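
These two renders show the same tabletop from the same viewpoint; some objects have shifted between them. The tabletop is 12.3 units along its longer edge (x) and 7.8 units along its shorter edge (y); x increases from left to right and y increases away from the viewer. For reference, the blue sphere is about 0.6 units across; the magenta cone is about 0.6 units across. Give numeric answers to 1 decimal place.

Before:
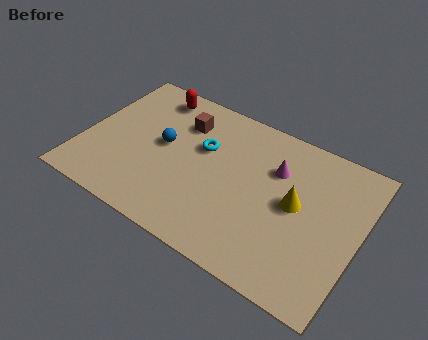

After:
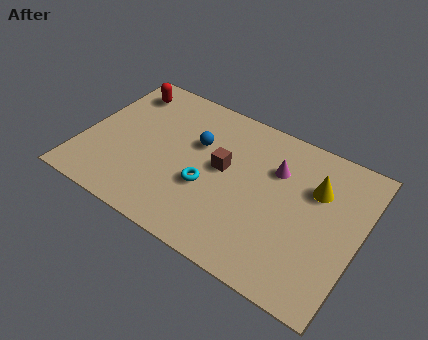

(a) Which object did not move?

the magenta cone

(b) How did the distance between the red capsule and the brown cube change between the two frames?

+3.6

Before: roughly 1.7 units apart; after: 5.3. That's 3.6 units further apart.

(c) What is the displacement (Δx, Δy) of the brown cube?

(2.1, -1.5)

From the two frames, the brown cube sits at roughly (4.1, 5.8) before and (6.2, 4.3) after.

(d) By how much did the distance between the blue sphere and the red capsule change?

+1.2

Before: roughly 2.7 units apart; after: 3.9. That's 1.2 units further apart.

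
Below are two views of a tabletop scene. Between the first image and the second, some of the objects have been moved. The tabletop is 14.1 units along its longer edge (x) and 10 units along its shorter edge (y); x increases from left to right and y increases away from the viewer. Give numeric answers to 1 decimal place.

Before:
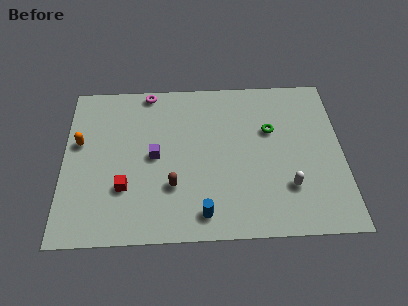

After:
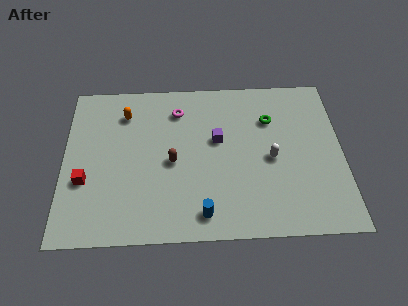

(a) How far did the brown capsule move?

1.5

The brown capsule was near (5.5, 3.1) before and (5.5, 4.6) after, so it travelled √(0.0² + 1.5²) ≈ 1.5 units.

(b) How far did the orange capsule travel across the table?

2.9

The orange capsule was near (0.8, 6.0) before and (3.1, 7.8) after, so it travelled √(2.3² + 1.8²) ≈ 2.9 units.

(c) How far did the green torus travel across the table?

0.7

The green torus was near (10.5, 6.4) before and (10.5, 7.1) after, so it travelled √(0.0² + 0.7²) ≈ 0.7 units.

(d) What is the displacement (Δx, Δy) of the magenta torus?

(1.5, -1.3)

From the two frames, the magenta torus sits at roughly (4.3, 9.2) before and (5.8, 7.9) after.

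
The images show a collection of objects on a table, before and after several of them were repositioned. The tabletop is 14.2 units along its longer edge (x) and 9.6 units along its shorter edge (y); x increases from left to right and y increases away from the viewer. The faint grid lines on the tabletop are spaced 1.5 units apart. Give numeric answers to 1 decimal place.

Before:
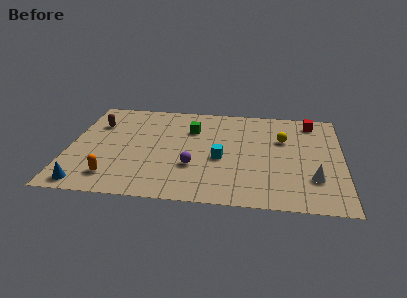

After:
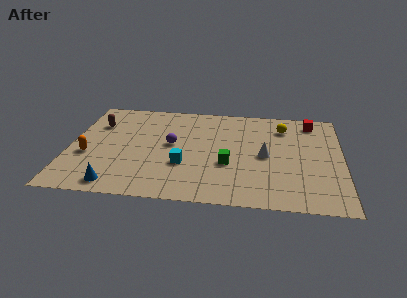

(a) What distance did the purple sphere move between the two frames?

2.3

From (6.5, 3.2) to (5.3, 5.2), the purple sphere covered √(1.2² + 2.0²) ≈ 2.3 units.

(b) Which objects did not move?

the red cube and the brown capsule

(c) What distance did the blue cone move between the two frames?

1.5

The blue cone moved from about (1.1, 1.0) to (2.6, 1.1), a distance of √(1.5² + 0.1²) ≈ 1.5.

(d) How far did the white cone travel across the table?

3.1

The white cone was near (12.7, 2.7) before and (10.2, 4.6) after, so it travelled √(2.5² + 1.9²) ≈ 3.1 units.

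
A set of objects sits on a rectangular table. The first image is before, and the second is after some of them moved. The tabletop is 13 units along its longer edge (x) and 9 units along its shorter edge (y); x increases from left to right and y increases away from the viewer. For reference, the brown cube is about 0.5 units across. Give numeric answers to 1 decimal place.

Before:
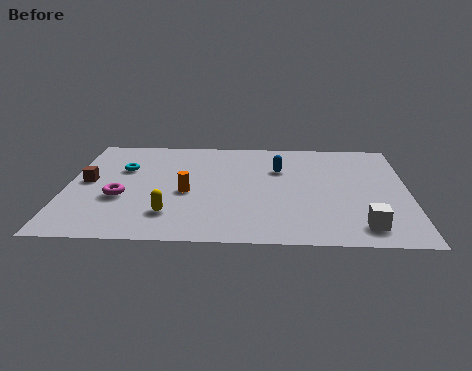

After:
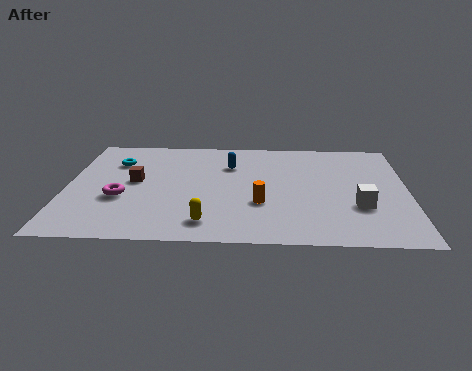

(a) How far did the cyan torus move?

0.7

The cyan torus was near (2.1, 5.9) before and (1.8, 6.5) after, so it travelled √(0.3² + 0.6²) ≈ 0.7 units.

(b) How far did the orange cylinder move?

2.9

From (4.6, 3.9) to (7.4, 3.1), the orange cylinder covered √(2.8² + 0.8²) ≈ 2.9 units.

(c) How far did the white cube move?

1.6

The white cube moved from about (11.2, 1.4) to (11.1, 3.0), a distance of √(0.1² + 1.6²) ≈ 1.6.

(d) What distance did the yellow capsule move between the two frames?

1.5

The yellow capsule moved from about (4.0, 2.1) to (5.4, 1.5), a distance of √(1.4² + 0.6²) ≈ 1.5.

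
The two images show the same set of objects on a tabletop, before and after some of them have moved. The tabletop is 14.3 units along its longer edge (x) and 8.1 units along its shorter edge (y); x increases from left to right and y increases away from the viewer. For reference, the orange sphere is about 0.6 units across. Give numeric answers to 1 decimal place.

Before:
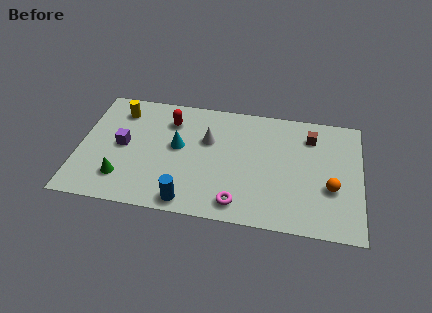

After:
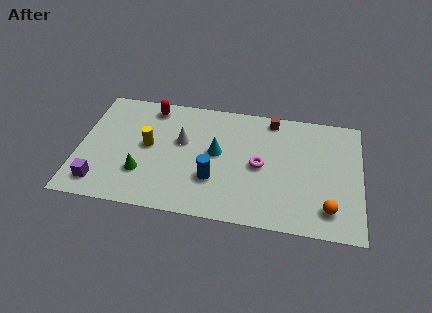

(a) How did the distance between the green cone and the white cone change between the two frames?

-2.2

Before: roughly 5.3 units apart; after: 3.1. That's 2.2 units closer together.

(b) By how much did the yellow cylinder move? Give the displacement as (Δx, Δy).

(1.6, -2.2)

From the two frames, the yellow cylinder sits at roughly (1.9, 6.5) before and (3.5, 4.3) after.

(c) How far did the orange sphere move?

1.4

The orange sphere was near (12.8, 3.0) before and (12.7, 1.6) after, so it travelled √(0.1² + 1.4²) ≈ 1.4 units.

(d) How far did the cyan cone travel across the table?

2.0

The cyan cone was near (5.0, 4.5) before and (7.0, 4.4) after, so it travelled √(2.0² + 0.1²) ≈ 2.0 units.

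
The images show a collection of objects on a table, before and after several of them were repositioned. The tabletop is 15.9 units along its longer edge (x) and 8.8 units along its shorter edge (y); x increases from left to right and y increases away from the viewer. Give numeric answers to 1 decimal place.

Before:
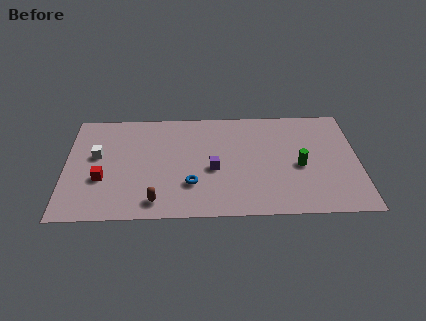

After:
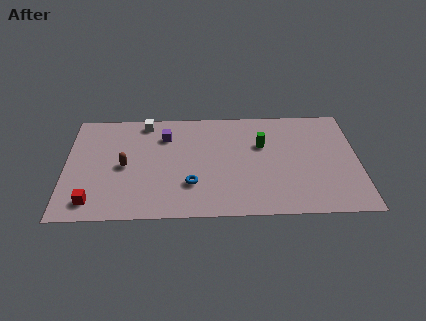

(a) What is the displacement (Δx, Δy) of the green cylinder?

(-2.0, 1.8)

The green cylinder started near (12.7, 3.9) and ended near (10.7, 5.7).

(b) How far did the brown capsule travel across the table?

3.4

From (4.9, 1.3) to (3.2, 4.2), the brown capsule covered √(1.7² + 2.9²) ≈ 3.4 units.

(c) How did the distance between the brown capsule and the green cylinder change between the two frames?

-0.6

The distance was about 8.2 in the first image and 7.6 in the second, so they moved 0.6 units closer together.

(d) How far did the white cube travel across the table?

3.7

The white cube moved from about (1.7, 5.1) to (4.3, 7.8), a distance of √(2.6² + 2.7²) ≈ 3.7.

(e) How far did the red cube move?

1.9

From (2.0, 3.2) to (1.5, 1.4), the red cube covered √(0.5² + 1.8²) ≈ 1.9 units.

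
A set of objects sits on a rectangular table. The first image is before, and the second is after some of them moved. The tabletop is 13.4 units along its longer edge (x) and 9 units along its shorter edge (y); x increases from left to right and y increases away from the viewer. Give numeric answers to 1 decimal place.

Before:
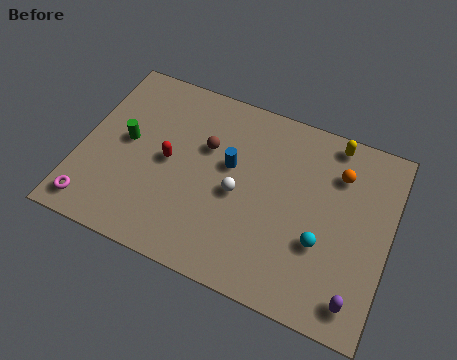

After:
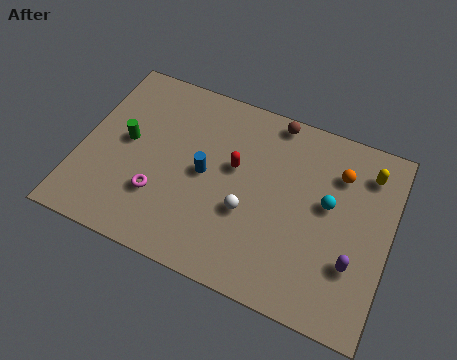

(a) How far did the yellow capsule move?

1.8

The yellow capsule moved from about (10.6, 8.1) to (12.2, 7.2), a distance of √(1.6² + 0.9²) ≈ 1.8.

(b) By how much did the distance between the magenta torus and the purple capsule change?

-3.0

Before: roughly 11.4 units apart; after: 8.4. That's 3.0 units closer together.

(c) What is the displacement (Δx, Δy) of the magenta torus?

(2.7, 1.5)

The magenta torus started near (0.9, 1.2) and ended near (3.6, 2.7).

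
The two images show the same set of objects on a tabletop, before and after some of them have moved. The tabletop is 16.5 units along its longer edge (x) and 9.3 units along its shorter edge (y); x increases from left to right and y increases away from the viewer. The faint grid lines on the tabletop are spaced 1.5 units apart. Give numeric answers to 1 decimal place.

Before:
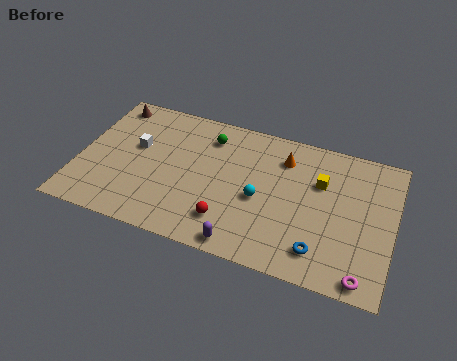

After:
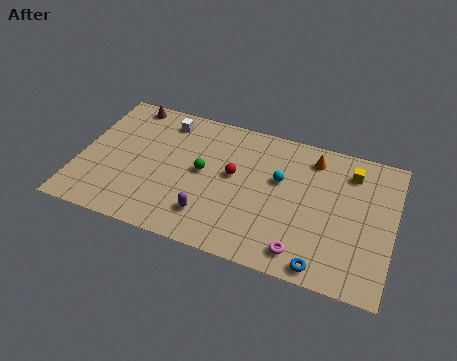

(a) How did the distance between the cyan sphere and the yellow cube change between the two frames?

+0.3

The distance was about 3.7 in the first image and 4.0 in the second, so they moved 0.3 units further apart.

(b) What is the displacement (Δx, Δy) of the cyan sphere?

(0.9, 1.6)

The cyan sphere was at about (9.6, 4.1) and moved to about (10.5, 5.7).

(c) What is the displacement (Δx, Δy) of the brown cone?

(0.9, 0.3)

From the two frames, the brown cone sits at roughly (1.2, 8.1) before and (2.1, 8.4) after.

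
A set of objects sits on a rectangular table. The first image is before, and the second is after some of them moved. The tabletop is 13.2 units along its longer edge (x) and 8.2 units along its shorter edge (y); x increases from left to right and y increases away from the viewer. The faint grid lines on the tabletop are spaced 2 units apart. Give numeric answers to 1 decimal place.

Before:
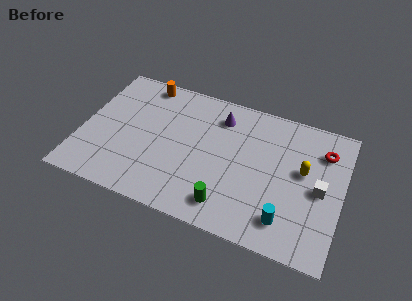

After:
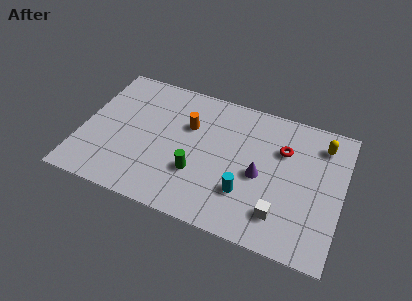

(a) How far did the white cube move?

2.8

The white cube moved from about (12.1, 3.9) to (10.3, 1.8), a distance of √(1.8² + 2.1²) ≈ 2.8.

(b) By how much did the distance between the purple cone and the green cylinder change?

-1.9

Before: roughly 5.2 units apart; after: 3.3. That's 1.9 units closer together.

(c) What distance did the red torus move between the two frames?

2.1

From (12.1, 6.2) to (10.1, 5.6), the red torus covered √(2.0² + 0.6²) ≈ 2.1 units.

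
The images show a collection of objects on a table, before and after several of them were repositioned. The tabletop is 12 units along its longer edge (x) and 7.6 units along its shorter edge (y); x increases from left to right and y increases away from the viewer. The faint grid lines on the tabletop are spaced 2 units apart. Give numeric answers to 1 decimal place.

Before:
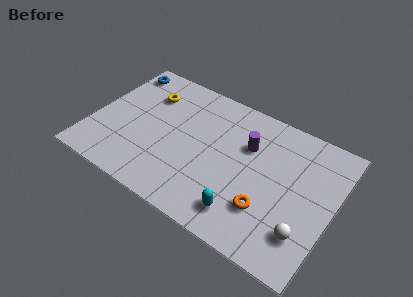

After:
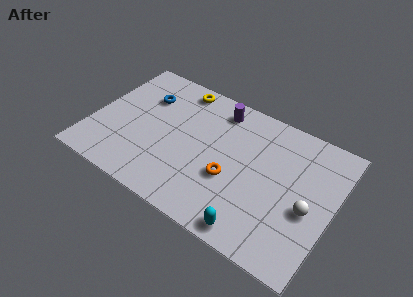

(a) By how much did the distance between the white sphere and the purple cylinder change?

+1.3

The distance was about 4.6 in the first image and 5.9 in the second, so they moved 1.3 units further apart.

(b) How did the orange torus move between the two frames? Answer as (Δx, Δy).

(-1.9, 0.7)

From the two frames, the orange torus sits at roughly (9.0, 2.2) before and (7.1, 2.9) after.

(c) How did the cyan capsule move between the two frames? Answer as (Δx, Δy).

(0.6, -0.6)

The cyan capsule was at about (8.0, 1.4) and moved to about (8.6, 0.8).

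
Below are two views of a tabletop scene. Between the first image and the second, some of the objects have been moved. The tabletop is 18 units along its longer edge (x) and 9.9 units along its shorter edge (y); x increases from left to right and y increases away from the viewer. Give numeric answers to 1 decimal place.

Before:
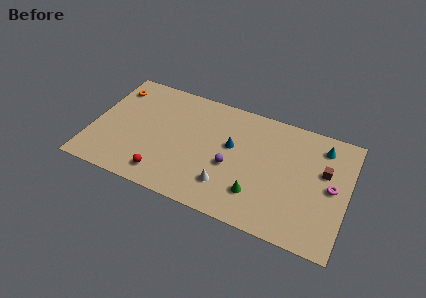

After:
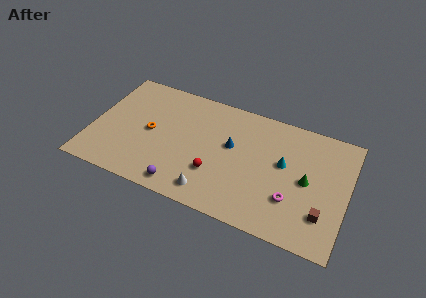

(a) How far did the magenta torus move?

3.3

From (16.9, 5.0) to (14.3, 3.0), the magenta torus covered √(2.6² + 2.0²) ≈ 3.3 units.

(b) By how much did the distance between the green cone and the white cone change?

+5.1

Before: roughly 2.1 units apart; after: 7.2. That's 5.1 units further apart.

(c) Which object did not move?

the blue cone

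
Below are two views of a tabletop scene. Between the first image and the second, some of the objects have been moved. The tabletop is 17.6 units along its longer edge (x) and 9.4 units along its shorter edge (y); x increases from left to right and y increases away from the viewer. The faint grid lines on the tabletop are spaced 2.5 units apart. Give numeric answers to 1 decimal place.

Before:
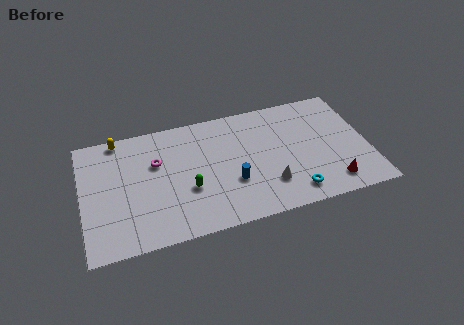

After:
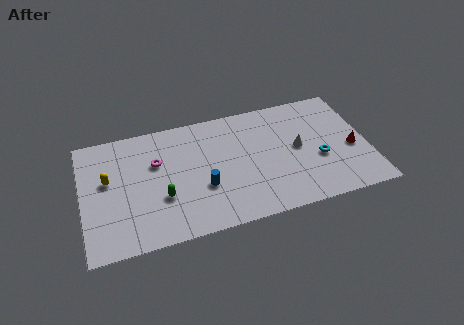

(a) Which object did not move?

the magenta torus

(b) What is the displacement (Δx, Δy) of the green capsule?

(-1.6, -0.2)

The green capsule was at about (6.4, 3.5) and moved to about (4.8, 3.3).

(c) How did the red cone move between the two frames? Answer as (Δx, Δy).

(1.5, 2.4)

The red cone started near (15.1, 1.6) and ended near (16.6, 4.0).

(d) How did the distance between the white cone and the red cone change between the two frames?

-0.5

Before: roughly 3.9 units apart; after: 3.4. That's 0.5 units closer together.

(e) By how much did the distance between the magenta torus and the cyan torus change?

+0.9

Before: roughly 9.3 units apart; after: 10.2. That's 0.9 units further apart.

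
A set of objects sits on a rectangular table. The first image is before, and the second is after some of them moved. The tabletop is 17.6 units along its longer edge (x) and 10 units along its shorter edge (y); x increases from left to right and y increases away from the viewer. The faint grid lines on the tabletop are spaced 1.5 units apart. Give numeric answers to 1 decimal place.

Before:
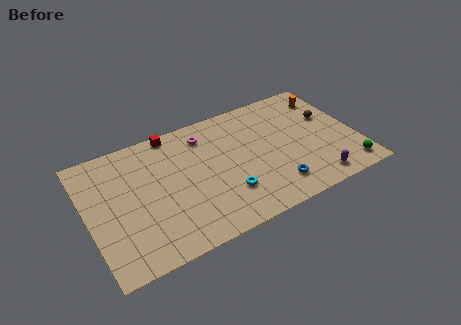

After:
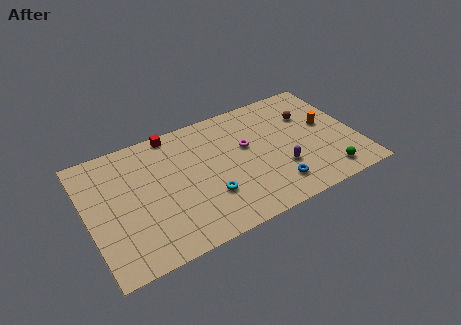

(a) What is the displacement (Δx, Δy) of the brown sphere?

(-1.3, 0.7)

The brown sphere was at about (16.1, 6.2) and moved to about (14.8, 6.9).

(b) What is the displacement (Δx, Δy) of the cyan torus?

(-1.1, 0.3)

The cyan torus was at about (8.7, 2.8) and moved to about (7.6, 3.1).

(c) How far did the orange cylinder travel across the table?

2.5

The orange cylinder was near (16.3, 8.0) before and (15.8, 5.6) after, so it travelled √(0.5² + 2.4²) ≈ 2.5 units.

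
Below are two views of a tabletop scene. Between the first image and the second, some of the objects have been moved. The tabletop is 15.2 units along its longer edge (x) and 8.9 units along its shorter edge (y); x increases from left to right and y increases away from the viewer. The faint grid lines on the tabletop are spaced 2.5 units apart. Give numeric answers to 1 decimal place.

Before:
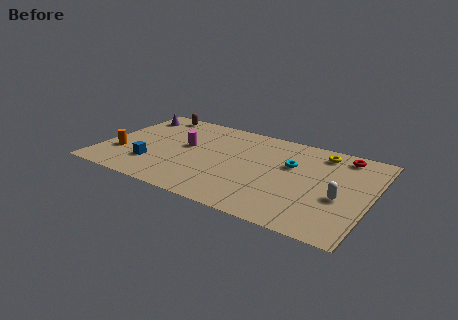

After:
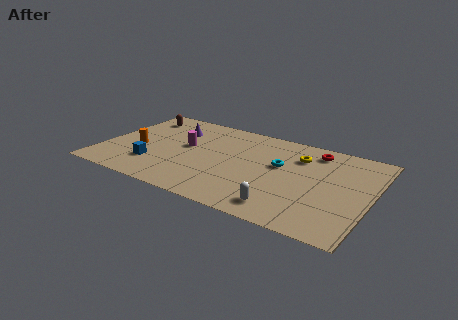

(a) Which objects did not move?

the blue cube and the magenta cylinder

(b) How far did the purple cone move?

2.7

From (1.1, 7.2) to (3.7, 6.5), the purple cone covered √(2.6² + 0.7²) ≈ 2.7 units.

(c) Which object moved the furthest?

the white capsule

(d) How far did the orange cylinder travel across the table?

1.2

The orange cylinder moved from about (1.2, 2.8) to (2.0, 3.7), a distance of √(0.8² + 0.9²) ≈ 1.2.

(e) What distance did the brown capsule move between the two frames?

1.0

From (2.2, 7.9) to (1.5, 7.2), the brown capsule covered √(0.7² + 0.7²) ≈ 1.0 units.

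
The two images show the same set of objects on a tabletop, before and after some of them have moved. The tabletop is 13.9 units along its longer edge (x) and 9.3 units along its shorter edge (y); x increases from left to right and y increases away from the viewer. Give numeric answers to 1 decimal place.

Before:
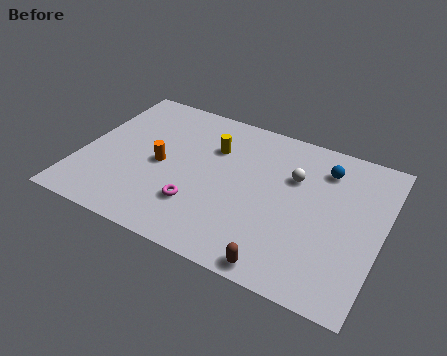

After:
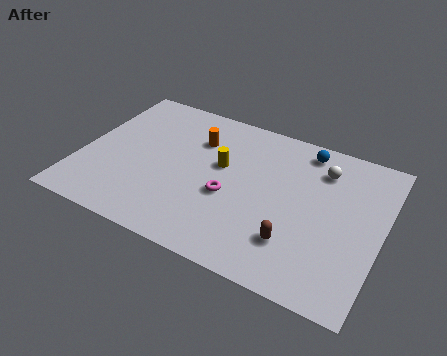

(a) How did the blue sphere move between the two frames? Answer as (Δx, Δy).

(-1.0, 0.8)

The blue sphere started near (11.0, 7.3) and ended near (10.0, 8.1).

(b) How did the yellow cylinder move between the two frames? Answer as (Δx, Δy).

(0.5, -1.0)

The yellow cylinder was at about (5.9, 6.5) and moved to about (6.4, 5.5).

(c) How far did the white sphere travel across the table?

1.6

The white sphere moved from about (9.7, 6.2) to (10.9, 7.2), a distance of √(1.2² + 1.0²) ≈ 1.6.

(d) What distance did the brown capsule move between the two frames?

1.6

The brown capsule moved from about (9.8, 0.8) to (10.2, 2.4), a distance of √(0.4² + 1.6²) ≈ 1.6.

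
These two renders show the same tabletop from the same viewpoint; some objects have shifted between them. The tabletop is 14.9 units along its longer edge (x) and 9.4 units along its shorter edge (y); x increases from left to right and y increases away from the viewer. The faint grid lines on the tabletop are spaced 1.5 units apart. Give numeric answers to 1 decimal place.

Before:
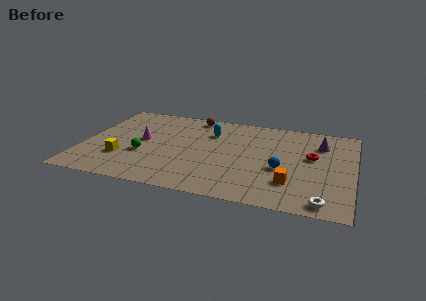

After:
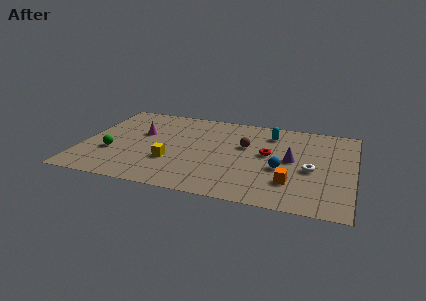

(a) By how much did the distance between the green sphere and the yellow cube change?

+2.0

Before: roughly 1.3 units apart; after: 3.3. That's 2.0 units further apart.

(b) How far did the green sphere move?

1.7

The green sphere was near (3.4, 3.5) before and (1.7, 3.3) after, so it travelled √(1.7² + 0.2²) ≈ 1.7 units.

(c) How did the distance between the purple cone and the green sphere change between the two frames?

-0.3

Before: roughly 10.2 units apart; after: 9.9. That's 0.3 units closer together.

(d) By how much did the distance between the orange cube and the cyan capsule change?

-1.2

The distance was about 6.4 in the first image and 5.2 in the second, so they moved 1.2 units closer together.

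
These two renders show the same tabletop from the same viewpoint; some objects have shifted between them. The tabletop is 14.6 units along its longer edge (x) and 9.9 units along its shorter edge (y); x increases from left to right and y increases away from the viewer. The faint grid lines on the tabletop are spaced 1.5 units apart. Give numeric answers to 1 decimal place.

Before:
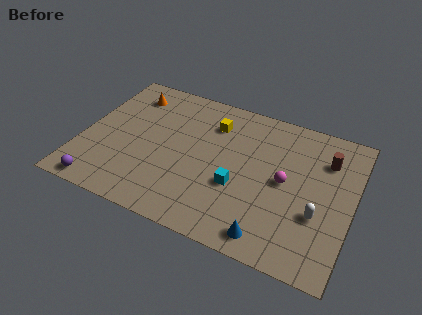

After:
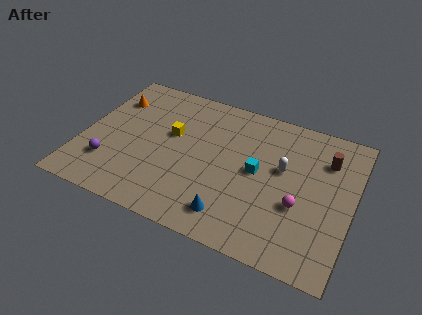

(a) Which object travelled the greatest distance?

the white capsule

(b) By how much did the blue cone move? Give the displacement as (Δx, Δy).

(-2.1, 0.5)

The blue cone was at about (10.6, 1.2) and moved to about (8.5, 1.7).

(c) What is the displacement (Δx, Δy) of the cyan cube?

(0.9, 1.4)

The cyan cube was at about (8.6, 3.7) and moved to about (9.5, 5.1).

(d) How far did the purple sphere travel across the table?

1.7

The purple sphere was near (1.5, 0.9) before and (1.7, 2.6) after, so it travelled √(0.2² + 1.7²) ≈ 1.7 units.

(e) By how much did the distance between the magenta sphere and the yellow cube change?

+2.6

The distance was about 4.9 in the first image and 7.5 in the second, so they moved 2.6 units further apart.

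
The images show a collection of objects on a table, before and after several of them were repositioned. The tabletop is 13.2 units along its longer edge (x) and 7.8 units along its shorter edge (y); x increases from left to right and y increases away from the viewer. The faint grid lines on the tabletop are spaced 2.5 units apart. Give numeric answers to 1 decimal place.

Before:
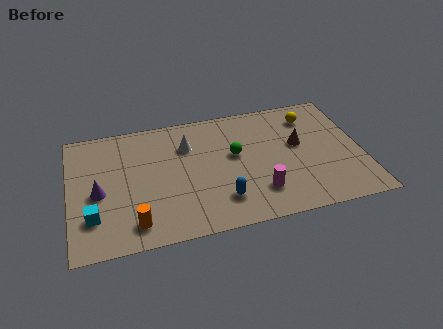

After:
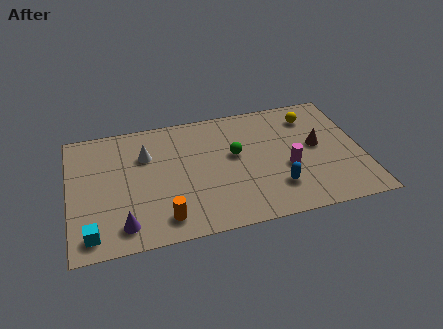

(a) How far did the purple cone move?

2.4

The purple cone was near (1.3, 3.5) before and (2.3, 1.3) after, so it travelled √(1.0² + 2.2²) ≈ 2.4 units.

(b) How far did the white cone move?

1.9

The white cone moved from about (5.4, 5.6) to (3.5, 5.4), a distance of √(1.9² + 0.2²) ≈ 1.9.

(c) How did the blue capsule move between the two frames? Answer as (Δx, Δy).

(2.5, 0.2)

The blue capsule was at about (6.7, 1.8) and moved to about (9.2, 2.0).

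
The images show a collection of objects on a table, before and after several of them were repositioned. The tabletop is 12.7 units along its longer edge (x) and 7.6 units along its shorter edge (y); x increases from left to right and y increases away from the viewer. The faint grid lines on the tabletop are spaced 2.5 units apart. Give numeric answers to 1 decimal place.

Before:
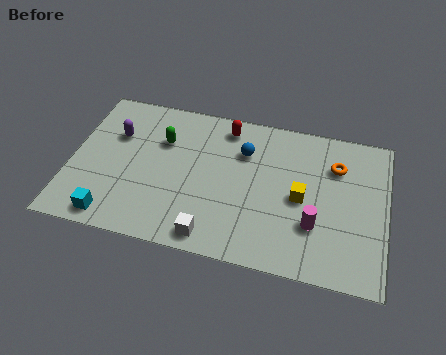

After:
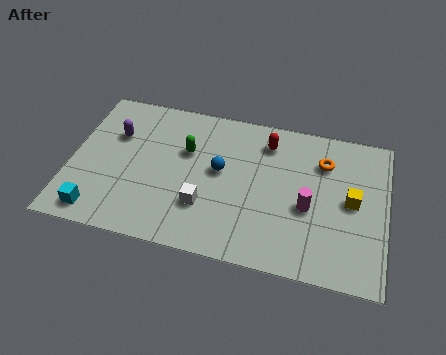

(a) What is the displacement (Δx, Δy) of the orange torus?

(-0.5, 0.1)

The orange torus started near (10.6, 5.5) and ended near (10.1, 5.6).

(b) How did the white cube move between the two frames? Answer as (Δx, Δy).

(-0.4, 1.4)

The white cube was at about (5.9, 0.9) and moved to about (5.5, 2.3).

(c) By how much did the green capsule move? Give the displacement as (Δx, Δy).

(1.0, -0.3)

The green capsule started near (3.6, 5.2) and ended near (4.6, 4.9).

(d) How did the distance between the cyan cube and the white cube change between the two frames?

+0.4

Before: roughly 4.0 units apart; after: 4.4. That's 0.4 units further apart.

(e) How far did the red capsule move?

1.7

The red capsule was near (6.1, 6.5) before and (7.8, 6.1) after, so it travelled √(1.7² + 0.4²) ≈ 1.7 units.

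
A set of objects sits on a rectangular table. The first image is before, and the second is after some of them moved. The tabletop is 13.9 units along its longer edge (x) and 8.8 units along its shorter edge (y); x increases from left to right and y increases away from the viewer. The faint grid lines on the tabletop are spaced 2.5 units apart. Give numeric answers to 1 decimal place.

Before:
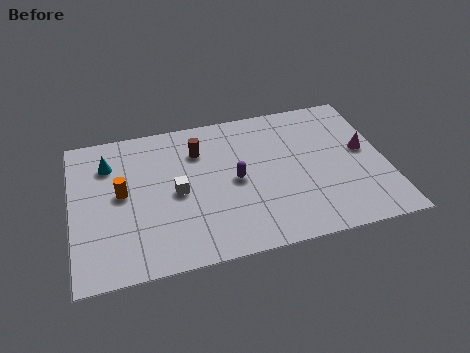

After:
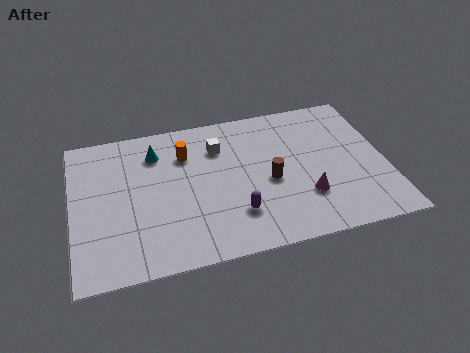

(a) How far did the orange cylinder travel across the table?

3.4

The orange cylinder was near (2.2, 4.7) before and (5.1, 6.4) after, so it travelled √(2.9² + 1.7²) ≈ 3.4 units.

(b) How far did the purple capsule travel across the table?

2.0

The purple capsule was near (7.2, 4.3) before and (7.1, 2.3) after, so it travelled √(0.1² + 2.0²) ≈ 2.0 units.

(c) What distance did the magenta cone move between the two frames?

3.6

The magenta cone moved from about (13.0, 4.8) to (10.2, 2.6), a distance of √(2.8² + 2.2²) ≈ 3.6.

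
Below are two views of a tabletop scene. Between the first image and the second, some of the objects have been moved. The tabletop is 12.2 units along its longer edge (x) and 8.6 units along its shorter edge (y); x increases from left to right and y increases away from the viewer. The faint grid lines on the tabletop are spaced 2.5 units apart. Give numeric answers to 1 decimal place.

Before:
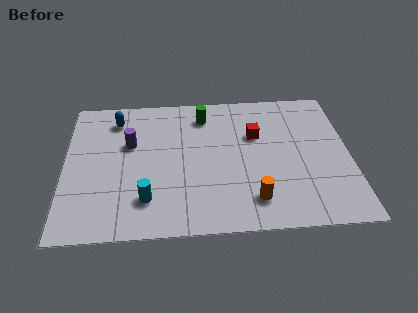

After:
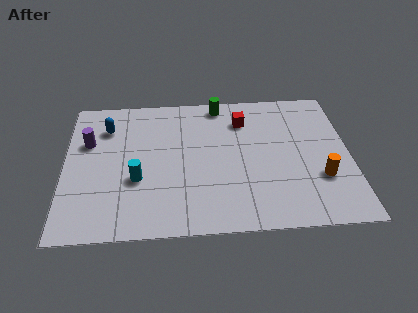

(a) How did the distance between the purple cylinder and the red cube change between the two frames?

+1.4

Before: roughly 5.4 units apart; after: 6.8. That's 1.4 units further apart.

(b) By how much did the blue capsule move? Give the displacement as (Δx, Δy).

(-0.4, -0.5)

From the two frames, the blue capsule sits at roughly (2.2, 7.0) before and (1.8, 6.5) after.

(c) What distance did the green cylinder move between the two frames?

1.0

The green cylinder was near (6.0, 7.0) before and (6.7, 7.7) after, so it travelled √(0.7² + 0.7²) ≈ 1.0 units.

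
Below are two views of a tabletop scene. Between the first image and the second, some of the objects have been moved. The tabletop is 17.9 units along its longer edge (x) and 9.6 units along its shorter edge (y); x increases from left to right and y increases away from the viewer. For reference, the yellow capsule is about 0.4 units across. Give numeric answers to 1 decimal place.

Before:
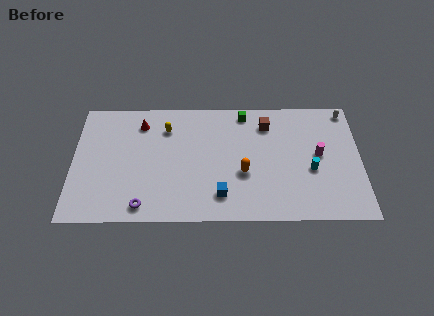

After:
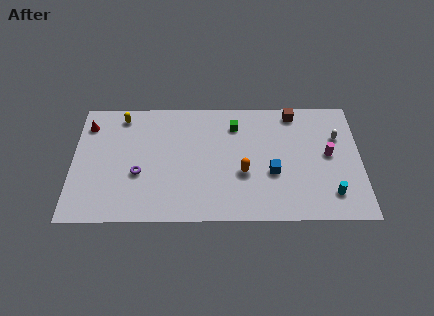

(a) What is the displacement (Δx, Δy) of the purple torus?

(-0.3, 2.5)

The purple torus was at about (4.4, 1.2) and moved to about (4.1, 3.7).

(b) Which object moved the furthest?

the blue cube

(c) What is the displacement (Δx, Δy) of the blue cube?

(3.2, 1.7)

The blue cube was at about (9.2, 2.0) and moved to about (12.4, 3.7).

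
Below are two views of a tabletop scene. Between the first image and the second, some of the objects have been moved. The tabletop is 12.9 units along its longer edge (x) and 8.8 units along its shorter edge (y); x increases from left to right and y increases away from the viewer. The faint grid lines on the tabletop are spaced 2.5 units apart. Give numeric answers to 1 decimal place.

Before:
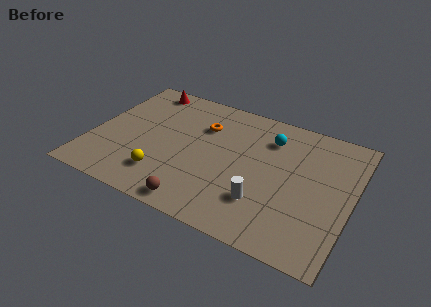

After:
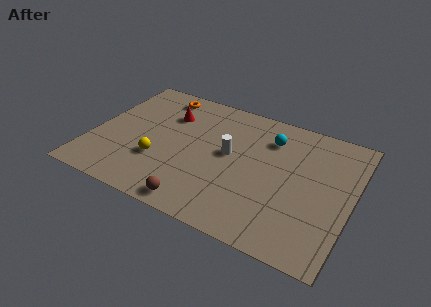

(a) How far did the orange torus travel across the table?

2.8

The orange torus moved from about (5.3, 6.2) to (2.9, 7.6), a distance of √(2.4² + 1.4²) ≈ 2.8.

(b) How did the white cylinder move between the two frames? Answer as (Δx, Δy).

(-2.0, 2.4)

The white cylinder was at about (8.8, 2.4) and moved to about (6.8, 4.8).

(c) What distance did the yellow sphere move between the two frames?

1.0

The yellow sphere was near (3.9, 2.0) before and (3.5, 2.9) after, so it travelled √(0.4² + 0.9²) ≈ 1.0 units.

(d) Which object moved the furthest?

the white cylinder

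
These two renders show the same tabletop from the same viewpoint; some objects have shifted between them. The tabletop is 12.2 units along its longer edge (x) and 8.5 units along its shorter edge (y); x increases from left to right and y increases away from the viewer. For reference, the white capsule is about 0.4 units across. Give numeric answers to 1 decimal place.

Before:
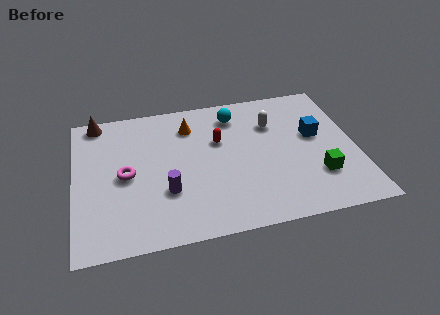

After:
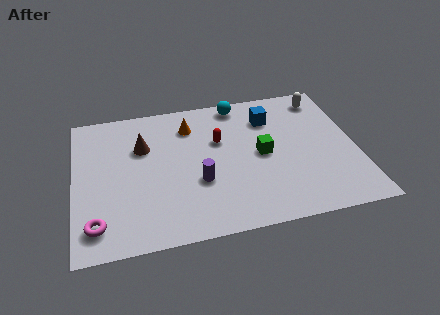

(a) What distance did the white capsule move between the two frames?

2.6

The white capsule moved from about (8.7, 6.0) to (11.0, 7.2), a distance of √(2.3² + 1.2²) ≈ 2.6.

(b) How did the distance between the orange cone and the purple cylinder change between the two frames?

-0.5

They were about 4.0 units apart before and 3.5 after — 0.5 units closer together.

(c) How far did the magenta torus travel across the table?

2.9

The magenta torus moved from about (2.2, 4.1) to (0.9, 1.5), a distance of √(1.3² + 2.6²) ≈ 2.9.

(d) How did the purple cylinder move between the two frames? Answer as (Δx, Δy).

(1.4, 0.3)

The purple cylinder was at about (3.9, 2.8) and moved to about (5.3, 3.1).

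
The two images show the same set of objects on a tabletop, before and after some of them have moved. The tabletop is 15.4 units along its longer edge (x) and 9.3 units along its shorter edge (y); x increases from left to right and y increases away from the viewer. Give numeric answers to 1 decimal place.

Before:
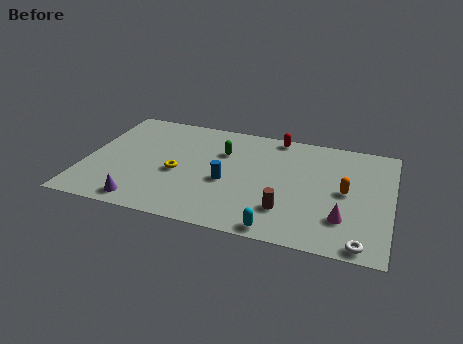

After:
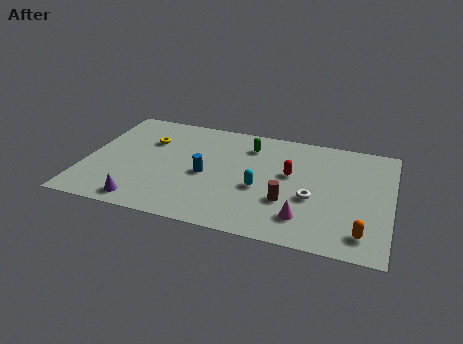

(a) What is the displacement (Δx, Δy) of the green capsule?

(1.3, 0.9)

The green capsule was at about (6.8, 6.4) and moved to about (8.1, 7.3).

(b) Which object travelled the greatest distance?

the white torus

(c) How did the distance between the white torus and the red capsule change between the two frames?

-6.9

They were about 9.0 units apart before and 2.1 after — 6.9 units closer together.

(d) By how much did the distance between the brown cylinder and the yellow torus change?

+2.2

They were about 5.8 units apart before and 8.0 after — 2.2 units further apart.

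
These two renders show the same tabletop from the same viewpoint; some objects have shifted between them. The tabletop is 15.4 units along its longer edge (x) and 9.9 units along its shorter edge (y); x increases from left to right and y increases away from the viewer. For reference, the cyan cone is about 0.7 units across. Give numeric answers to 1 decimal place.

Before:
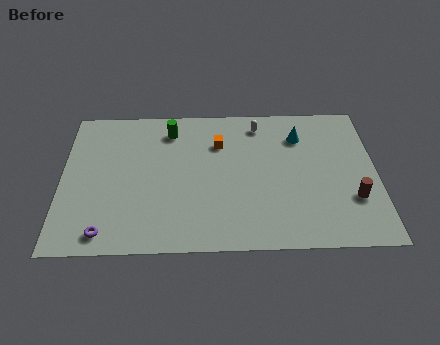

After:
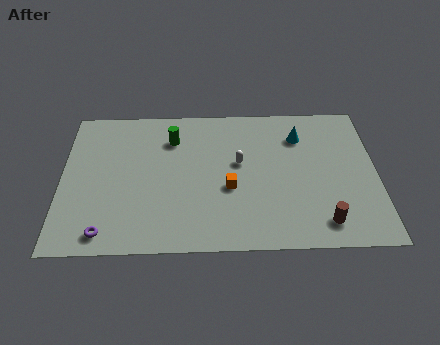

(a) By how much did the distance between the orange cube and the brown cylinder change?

-2.5

The distance was about 7.6 in the first image and 5.1 in the second, so they moved 2.5 units closer together.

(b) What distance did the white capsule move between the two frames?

2.9

From (9.7, 8.4) to (8.7, 5.7), the white capsule covered √(1.0² + 2.7²) ≈ 2.9 units.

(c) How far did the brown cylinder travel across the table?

2.1

From (14.2, 3.1) to (12.7, 1.6), the brown cylinder covered √(1.5² + 1.5²) ≈ 2.1 units.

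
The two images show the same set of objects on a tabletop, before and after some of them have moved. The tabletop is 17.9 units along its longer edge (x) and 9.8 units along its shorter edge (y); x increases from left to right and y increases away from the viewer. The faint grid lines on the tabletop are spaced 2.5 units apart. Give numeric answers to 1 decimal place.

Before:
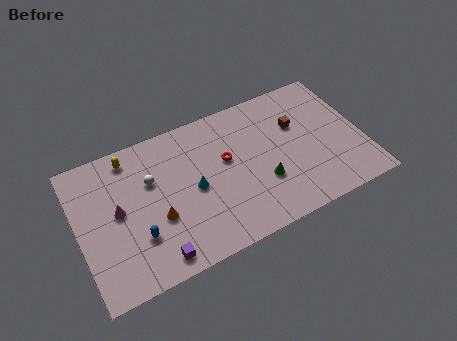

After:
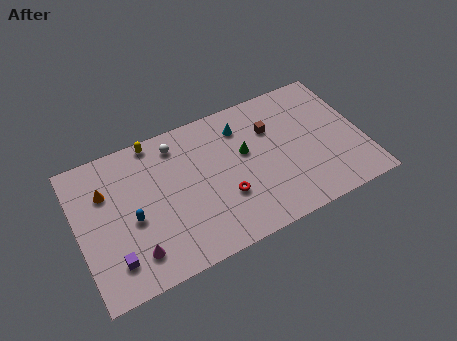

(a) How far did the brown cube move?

1.6

The brown cube was near (14.0, 6.4) before and (12.4, 6.8) after, so it travelled √(1.6² + 0.4²) ≈ 1.6 units.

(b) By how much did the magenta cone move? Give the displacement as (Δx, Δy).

(0.7, -3.2)

The magenta cone started near (2.5, 5.2) and ended near (3.2, 2.0).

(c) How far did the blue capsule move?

1.3

From (3.5, 3.0) to (3.3, 4.3), the blue capsule covered √(0.2² + 1.3²) ≈ 1.3 units.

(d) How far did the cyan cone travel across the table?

4.5

The cyan cone was near (7.2, 4.7) before and (10.6, 7.7) after, so it travelled √(3.4² + 3.0²) ≈ 4.5 units.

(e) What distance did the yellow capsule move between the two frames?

1.7

The yellow capsule was near (3.6, 8.5) before and (5.2, 9.0) after, so it travelled √(1.6² + 0.5²) ≈ 1.7 units.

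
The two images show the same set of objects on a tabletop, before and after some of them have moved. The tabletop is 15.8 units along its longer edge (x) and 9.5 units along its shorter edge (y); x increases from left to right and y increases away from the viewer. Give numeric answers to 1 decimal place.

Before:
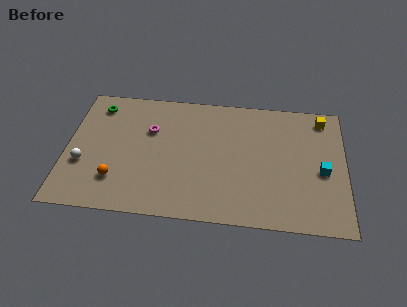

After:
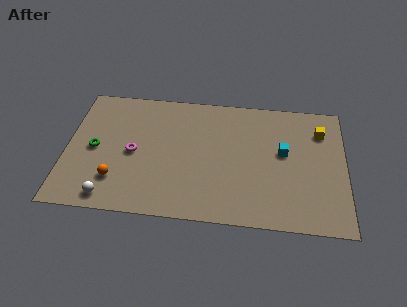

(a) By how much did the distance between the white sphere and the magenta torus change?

-1.1

They were about 4.7 units apart before and 3.6 after — 1.1 units closer together.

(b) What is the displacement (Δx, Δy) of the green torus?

(0.0, -3.3)

From the two frames, the green torus sits at roughly (1.6, 7.9) before and (1.6, 4.6) after.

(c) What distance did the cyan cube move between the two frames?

2.5

The cyan cube was near (14.5, 4.2) before and (12.3, 5.4) after, so it travelled √(2.2² + 1.2²) ≈ 2.5 units.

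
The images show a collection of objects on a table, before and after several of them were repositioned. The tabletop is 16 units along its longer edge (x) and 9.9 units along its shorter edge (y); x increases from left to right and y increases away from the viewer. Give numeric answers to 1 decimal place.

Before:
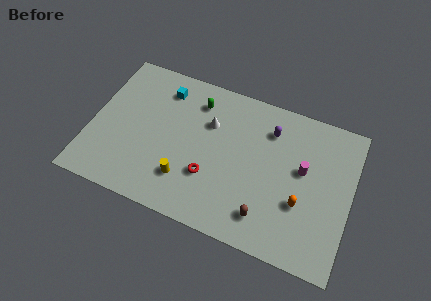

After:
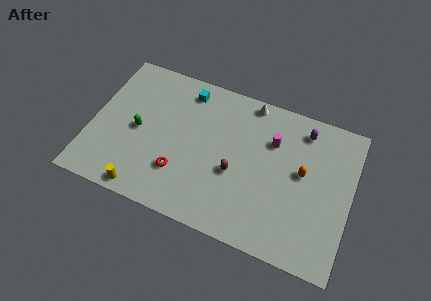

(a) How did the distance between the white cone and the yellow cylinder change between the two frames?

+5.6

The distance was about 4.3 in the first image and 9.9 in the second, so they moved 5.6 units further apart.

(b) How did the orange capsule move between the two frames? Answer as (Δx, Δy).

(-0.1, 2.0)

From the two frames, the orange capsule sits at roughly (13.1, 3.5) before and (13.0, 5.5) after.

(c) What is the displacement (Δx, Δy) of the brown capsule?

(-2.1, 2.1)

The brown capsule was at about (11.1, 1.9) and moved to about (9.0, 4.0).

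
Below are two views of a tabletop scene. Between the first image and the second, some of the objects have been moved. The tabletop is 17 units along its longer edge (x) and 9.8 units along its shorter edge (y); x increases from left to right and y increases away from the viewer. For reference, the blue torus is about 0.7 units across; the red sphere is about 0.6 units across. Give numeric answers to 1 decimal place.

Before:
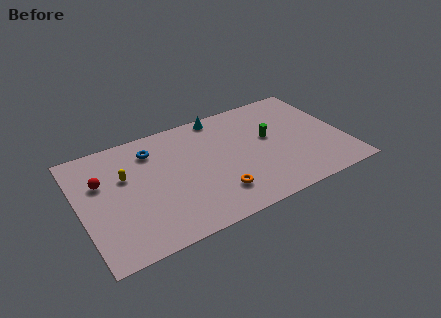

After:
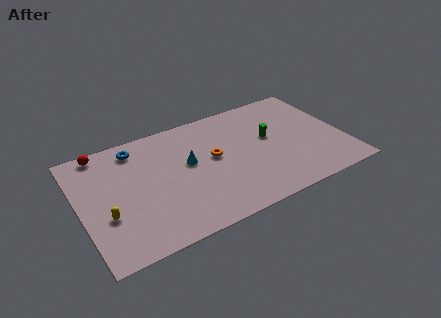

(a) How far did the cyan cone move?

4.1

From (9.5, 8.9) to (7.0, 5.6), the cyan cone covered √(2.5² + 3.3²) ≈ 4.1 units.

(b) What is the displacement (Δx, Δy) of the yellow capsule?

(-1.5, -2.7)

The yellow capsule started near (3.0, 6.2) and ended near (1.5, 3.5).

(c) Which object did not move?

the green cylinder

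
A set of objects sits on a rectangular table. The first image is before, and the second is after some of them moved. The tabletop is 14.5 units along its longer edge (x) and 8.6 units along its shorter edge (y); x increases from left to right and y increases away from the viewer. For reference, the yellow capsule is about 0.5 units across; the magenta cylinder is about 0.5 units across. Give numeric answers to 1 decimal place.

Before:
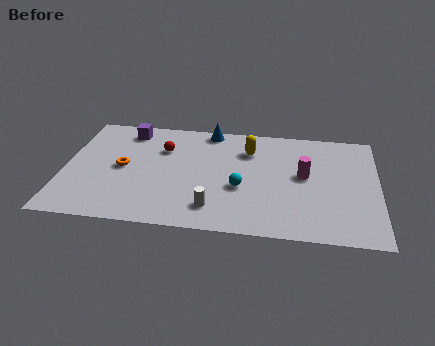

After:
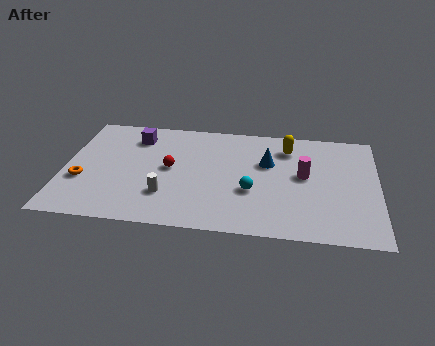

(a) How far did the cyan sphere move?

0.5

The cyan sphere moved from about (8.2, 3.4) to (8.7, 3.2), a distance of √(0.5² + 0.2²) ≈ 0.5.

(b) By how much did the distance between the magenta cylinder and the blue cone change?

-3.6

Before: roughly 5.5 units apart; after: 1.9. That's 3.6 units closer together.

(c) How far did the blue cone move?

3.6

From (6.6, 7.8) to (9.4, 5.5), the blue cone covered √(2.8² + 2.3²) ≈ 3.6 units.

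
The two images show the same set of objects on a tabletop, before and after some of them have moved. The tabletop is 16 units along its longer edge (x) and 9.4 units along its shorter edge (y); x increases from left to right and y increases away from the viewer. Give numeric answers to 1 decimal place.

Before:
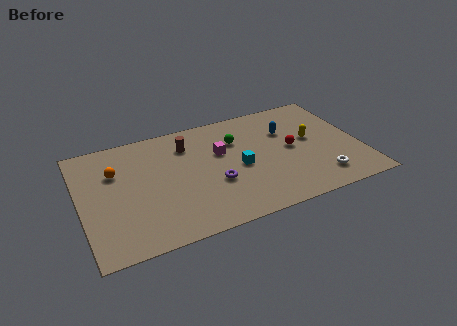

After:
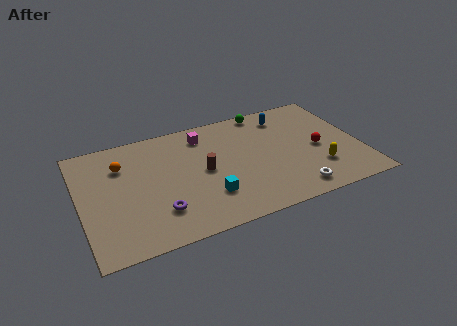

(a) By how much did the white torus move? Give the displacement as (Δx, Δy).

(-1.6, -0.5)

The white torus was at about (13.4, 1.8) and moved to about (11.8, 1.3).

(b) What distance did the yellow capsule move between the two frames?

2.6

From (13.3, 5.2) to (13.4, 2.6), the yellow capsule covered √(0.1² + 2.6²) ≈ 2.6 units.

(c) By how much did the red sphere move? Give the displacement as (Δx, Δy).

(1.5, -0.5)

From the two frames, the red sphere sits at roughly (12.1, 4.8) before and (13.6, 4.3) after.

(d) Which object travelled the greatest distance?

the purple torus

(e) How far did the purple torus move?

3.5

From (7.5, 3.5) to (4.2, 2.4), the purple torus covered √(3.3² + 1.1²) ≈ 3.5 units.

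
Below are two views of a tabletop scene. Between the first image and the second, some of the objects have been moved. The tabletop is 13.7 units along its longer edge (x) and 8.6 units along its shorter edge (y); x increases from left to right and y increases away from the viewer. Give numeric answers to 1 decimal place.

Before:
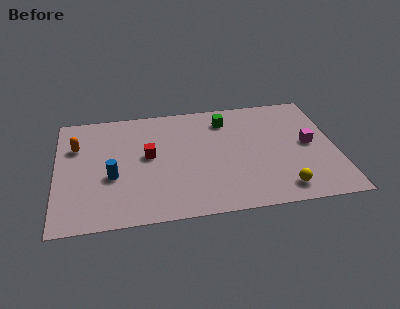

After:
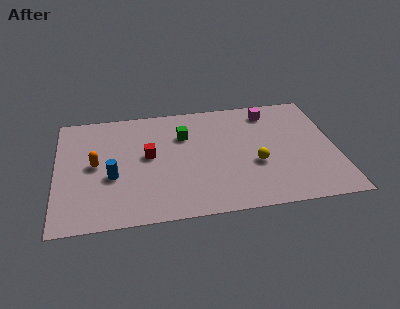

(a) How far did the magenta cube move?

3.3

The magenta cube was near (12.4, 4.4) before and (10.6, 7.2) after, so it travelled √(1.8² + 2.8²) ≈ 3.3 units.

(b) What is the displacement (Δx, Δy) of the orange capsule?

(0.9, -1.5)

From the two frames, the orange capsule sits at roughly (1.0, 5.9) before and (1.9, 4.4) after.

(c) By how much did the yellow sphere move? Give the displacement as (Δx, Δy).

(-1.2, 2.0)

The yellow sphere was at about (10.9, 1.3) and moved to about (9.7, 3.3).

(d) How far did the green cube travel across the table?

2.3

From (8.4, 6.9) to (6.3, 6.0), the green cube covered √(2.1² + 0.9²) ≈ 2.3 units.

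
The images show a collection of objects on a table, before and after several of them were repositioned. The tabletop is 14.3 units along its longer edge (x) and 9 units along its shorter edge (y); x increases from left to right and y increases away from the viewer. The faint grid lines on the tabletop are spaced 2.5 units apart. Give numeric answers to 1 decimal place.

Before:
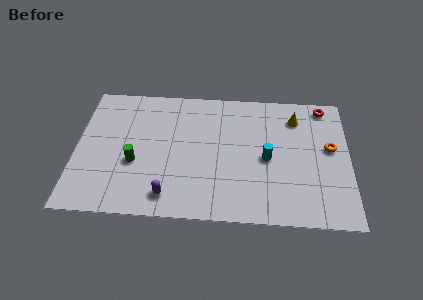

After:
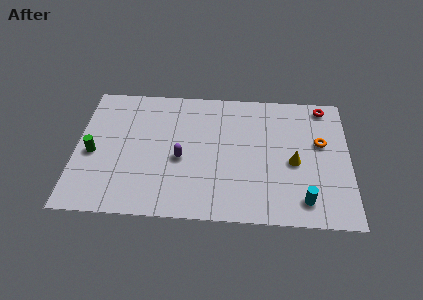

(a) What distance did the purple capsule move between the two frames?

2.6

The purple capsule moved from about (4.9, 1.4) to (5.5, 3.9), a distance of √(0.6² + 2.5²) ≈ 2.6.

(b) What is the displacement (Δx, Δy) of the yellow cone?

(-0.1, -3.1)

The yellow cone was at about (11.5, 7.1) and moved to about (11.4, 4.0).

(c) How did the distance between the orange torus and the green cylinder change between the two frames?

+1.7

They were about 10.3 units apart before and 12.0 after — 1.7 units further apart.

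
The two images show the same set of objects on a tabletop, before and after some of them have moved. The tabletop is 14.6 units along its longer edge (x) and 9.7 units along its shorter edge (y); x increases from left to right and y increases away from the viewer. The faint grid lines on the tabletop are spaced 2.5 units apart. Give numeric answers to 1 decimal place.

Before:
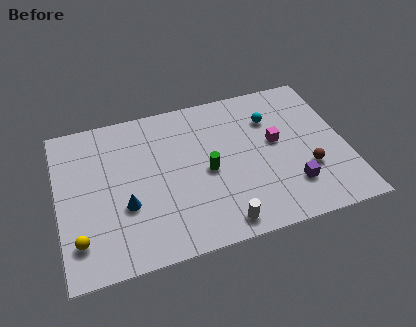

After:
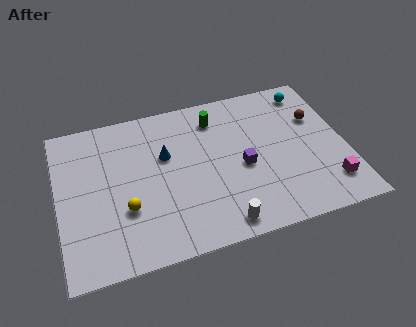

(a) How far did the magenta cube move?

4.2

The magenta cube was near (11.1, 5.4) before and (13.5, 2.0) after, so it travelled √(2.4² + 3.4²) ≈ 4.2 units.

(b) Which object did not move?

the white cylinder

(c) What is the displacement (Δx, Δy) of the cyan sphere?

(2.1, 1.3)

The cyan sphere was at about (11.0, 7.0) and moved to about (13.1, 8.3).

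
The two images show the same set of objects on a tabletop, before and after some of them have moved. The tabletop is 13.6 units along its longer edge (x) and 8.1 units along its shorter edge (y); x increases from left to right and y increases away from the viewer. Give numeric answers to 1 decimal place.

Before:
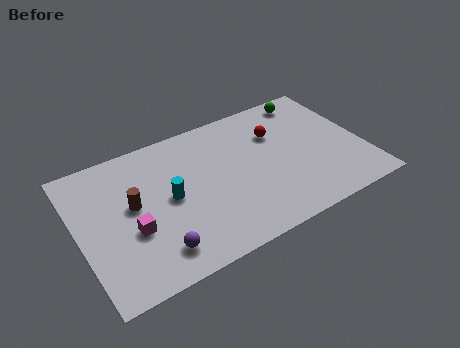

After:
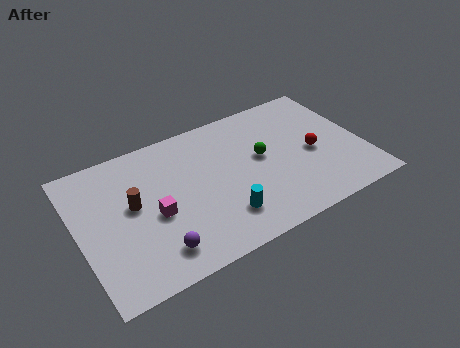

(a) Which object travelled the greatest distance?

the green sphere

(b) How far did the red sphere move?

2.4

From (9.7, 5.6) to (11.2, 3.7), the red sphere covered √(1.5² + 1.9²) ≈ 2.4 units.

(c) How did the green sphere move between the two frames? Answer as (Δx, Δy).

(-2.8, -2.6)

From the two frames, the green sphere sits at roughly (11.6, 7.1) before and (8.8, 4.5) after.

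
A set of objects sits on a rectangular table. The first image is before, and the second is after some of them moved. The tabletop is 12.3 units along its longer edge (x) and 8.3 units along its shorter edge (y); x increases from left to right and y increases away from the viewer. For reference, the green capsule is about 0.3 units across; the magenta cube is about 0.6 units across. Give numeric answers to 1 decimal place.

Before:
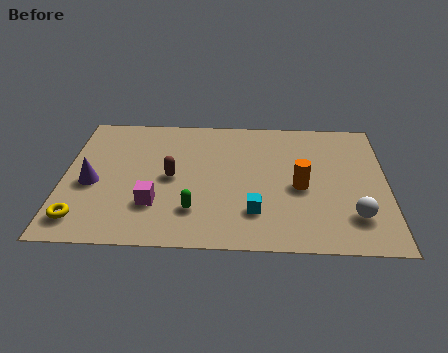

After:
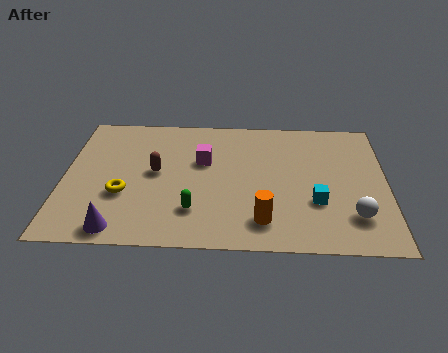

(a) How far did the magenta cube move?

3.3

The magenta cube moved from about (3.5, 2.4) to (5.3, 5.2), a distance of √(1.8² + 2.8²) ≈ 3.3.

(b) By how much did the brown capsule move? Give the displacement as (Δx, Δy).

(-0.6, 0.3)

The brown capsule was at about (4.1, 4.1) and moved to about (3.5, 4.4).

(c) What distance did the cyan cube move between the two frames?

2.4

From (7.3, 2.1) to (9.6, 2.8), the cyan cube covered √(2.3² + 0.7²) ≈ 2.4 units.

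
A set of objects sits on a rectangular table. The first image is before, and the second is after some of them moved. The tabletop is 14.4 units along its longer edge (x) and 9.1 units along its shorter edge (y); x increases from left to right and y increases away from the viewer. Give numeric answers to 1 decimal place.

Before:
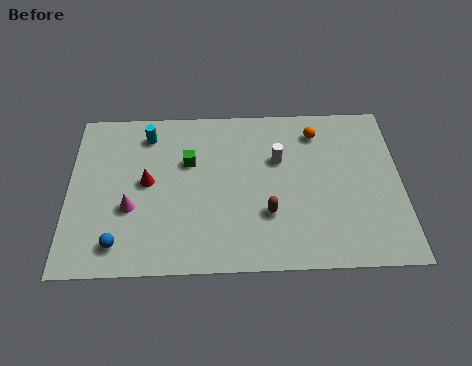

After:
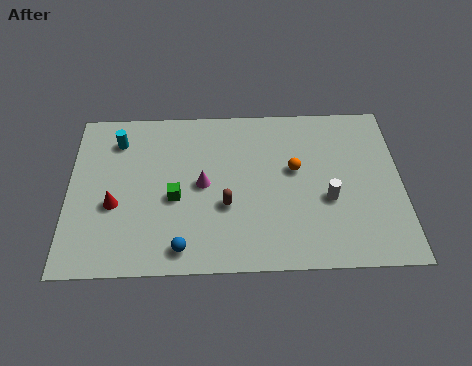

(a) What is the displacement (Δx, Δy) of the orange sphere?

(-1.0, -2.1)

The orange sphere was at about (10.8, 7.4) and moved to about (9.8, 5.3).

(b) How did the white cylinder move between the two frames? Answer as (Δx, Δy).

(2.1, -2.3)

The white cylinder was at about (9.1, 5.9) and moved to about (11.2, 3.6).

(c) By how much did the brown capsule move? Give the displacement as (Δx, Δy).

(-1.8, 0.5)

The brown capsule started near (8.6, 2.9) and ended near (6.8, 3.4).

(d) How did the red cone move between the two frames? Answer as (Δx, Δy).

(-1.4, -1.2)

From the two frames, the red cone sits at roughly (3.4, 4.8) before and (2.0, 3.6) after.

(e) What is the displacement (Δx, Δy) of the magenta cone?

(3.1, 1.2)

The magenta cone started near (2.7, 3.4) and ended near (5.8, 4.6).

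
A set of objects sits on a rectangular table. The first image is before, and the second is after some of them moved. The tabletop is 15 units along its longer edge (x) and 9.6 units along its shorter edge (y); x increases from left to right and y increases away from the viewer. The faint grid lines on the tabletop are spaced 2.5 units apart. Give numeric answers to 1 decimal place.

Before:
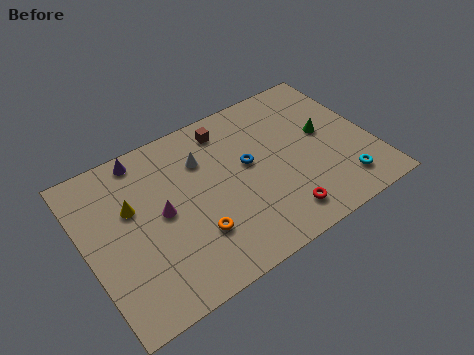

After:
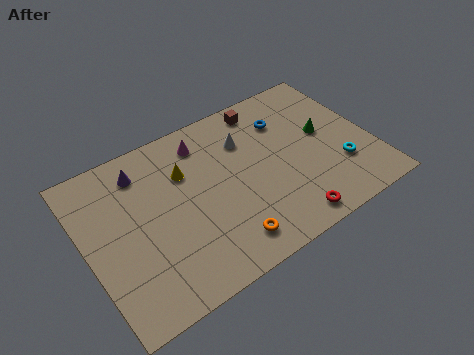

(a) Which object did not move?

the green cone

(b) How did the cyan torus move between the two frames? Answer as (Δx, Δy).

(0.1, 1.1)

The cyan torus started near (13.0, 1.8) and ended near (13.1, 2.9).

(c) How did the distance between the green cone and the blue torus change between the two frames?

-1.6

Before: roughly 4.1 units apart; after: 2.5. That's 1.6 units closer together.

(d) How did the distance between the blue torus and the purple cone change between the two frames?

+1.6

Before: roughly 6.0 units apart; after: 7.6. That's 1.6 units further apart.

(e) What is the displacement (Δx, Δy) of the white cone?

(2.3, 0.0)

The white cone was at about (6.4, 6.9) and moved to about (8.7, 6.9).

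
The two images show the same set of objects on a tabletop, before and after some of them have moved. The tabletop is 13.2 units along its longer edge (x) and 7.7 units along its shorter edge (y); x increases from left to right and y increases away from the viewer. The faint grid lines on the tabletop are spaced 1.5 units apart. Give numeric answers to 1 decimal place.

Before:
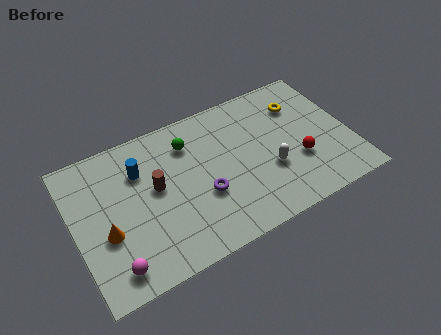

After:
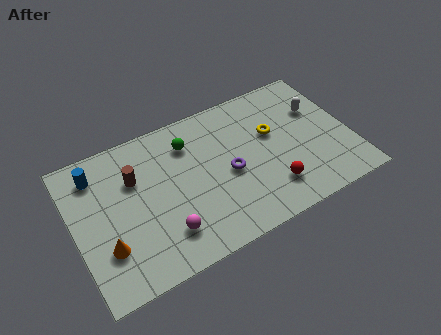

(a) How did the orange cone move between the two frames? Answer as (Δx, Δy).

(-0.1, -0.7)

The orange cone was at about (1.4, 3.0) and moved to about (1.3, 2.3).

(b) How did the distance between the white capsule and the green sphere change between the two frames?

+1.6

The distance was about 4.7 in the first image and 6.3 in the second, so they moved 1.6 units further apart.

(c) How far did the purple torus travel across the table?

1.4

From (6.0, 2.9) to (7.3, 3.5), the purple torus covered √(1.3² + 0.6²) ≈ 1.4 units.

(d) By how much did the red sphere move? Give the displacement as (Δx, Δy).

(-1.5, -0.9)

The red sphere started near (10.6, 2.7) and ended near (9.1, 1.8).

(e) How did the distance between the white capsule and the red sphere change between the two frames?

+2.9

The distance was about 1.4 in the first image and 4.3 in the second, so they moved 2.9 units further apart.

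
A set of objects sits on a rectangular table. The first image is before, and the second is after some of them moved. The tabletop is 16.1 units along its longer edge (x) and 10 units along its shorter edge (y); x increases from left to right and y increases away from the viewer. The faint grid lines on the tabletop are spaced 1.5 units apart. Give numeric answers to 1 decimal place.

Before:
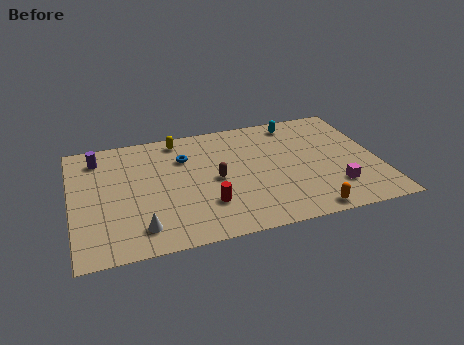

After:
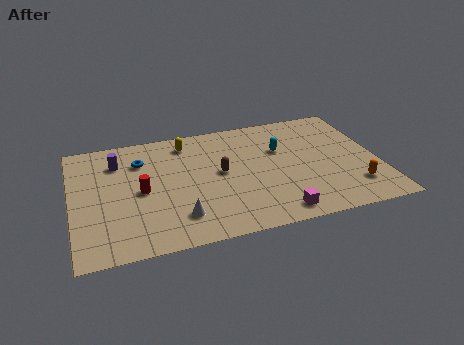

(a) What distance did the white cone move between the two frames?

2.0

The white cone was near (3.4, 1.8) before and (5.4, 2.2) after, so it travelled √(2.0² + 0.4²) ≈ 2.0 units.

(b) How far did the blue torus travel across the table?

2.3

The blue torus moved from about (6.0, 7.1) to (3.7, 7.4), a distance of √(2.3² + 0.3²) ≈ 2.3.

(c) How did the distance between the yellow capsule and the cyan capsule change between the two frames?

-1.0

They were about 6.3 units apart before and 5.3 after — 1.0 units closer together.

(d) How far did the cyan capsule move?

2.4

The cyan capsule moved from about (12.1, 8.7) to (11.1, 6.5), a distance of √(1.0² + 2.2²) ≈ 2.4.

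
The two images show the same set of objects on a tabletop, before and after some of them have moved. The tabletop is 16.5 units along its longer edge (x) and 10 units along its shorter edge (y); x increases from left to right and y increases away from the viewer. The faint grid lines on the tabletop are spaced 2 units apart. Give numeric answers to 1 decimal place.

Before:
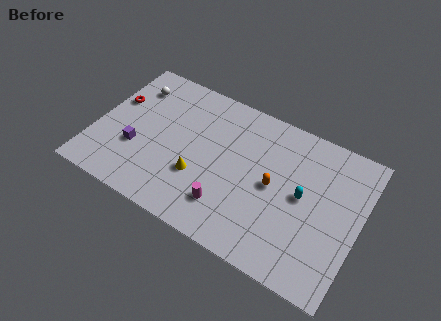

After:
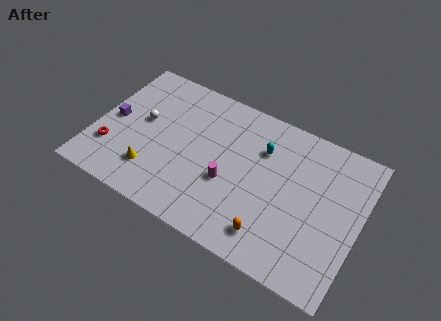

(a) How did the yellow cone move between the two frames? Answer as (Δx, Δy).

(-2.8, -1.0)

The yellow cone started near (6.7, 3.4) and ended near (3.9, 2.4).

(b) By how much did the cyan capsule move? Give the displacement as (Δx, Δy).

(-2.8, 1.9)

The cyan capsule was at about (13.0, 5.2) and moved to about (10.2, 7.1).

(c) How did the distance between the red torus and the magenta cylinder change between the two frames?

-1.4

The distance was about 8.8 in the first image and 7.4 in the second, so they moved 1.4 units closer together.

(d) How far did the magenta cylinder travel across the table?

1.6

From (8.7, 2.3) to (8.5, 3.9), the magenta cylinder covered √(0.2² + 1.6²) ≈ 1.6 units.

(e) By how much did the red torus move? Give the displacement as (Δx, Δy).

(0.3, -3.5)

The red torus was at about (0.9, 6.3) and moved to about (1.2, 2.8).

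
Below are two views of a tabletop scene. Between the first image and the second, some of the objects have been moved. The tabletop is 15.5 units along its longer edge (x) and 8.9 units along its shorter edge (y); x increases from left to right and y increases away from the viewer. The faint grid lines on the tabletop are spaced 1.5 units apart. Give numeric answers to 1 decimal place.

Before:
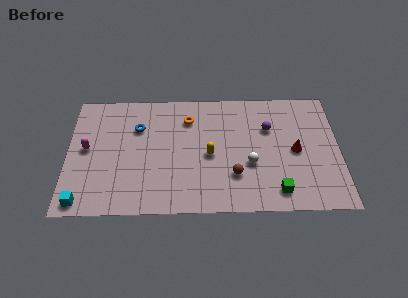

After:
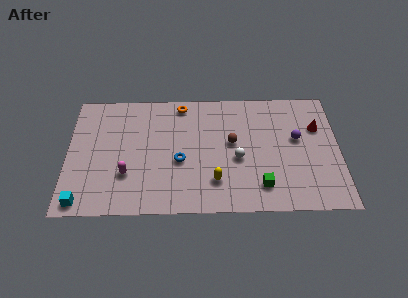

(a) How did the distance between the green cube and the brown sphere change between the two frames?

+0.9

Before: roughly 2.7 units apart; after: 3.6. That's 0.9 units further apart.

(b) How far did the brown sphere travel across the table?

2.4

The brown sphere was near (9.5, 2.6) before and (9.4, 5.0) after, so it travelled √(0.1² + 2.4²) ≈ 2.4 units.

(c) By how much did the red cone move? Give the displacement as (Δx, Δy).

(1.3, 1.7)

The red cone was at about (13.0, 4.3) and moved to about (14.3, 6.0).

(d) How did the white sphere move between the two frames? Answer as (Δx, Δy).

(-0.7, 0.4)

The white sphere started near (10.4, 3.4) and ended near (9.7, 3.8).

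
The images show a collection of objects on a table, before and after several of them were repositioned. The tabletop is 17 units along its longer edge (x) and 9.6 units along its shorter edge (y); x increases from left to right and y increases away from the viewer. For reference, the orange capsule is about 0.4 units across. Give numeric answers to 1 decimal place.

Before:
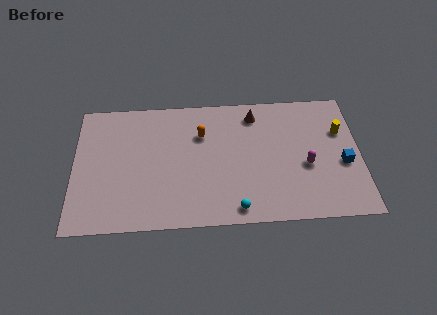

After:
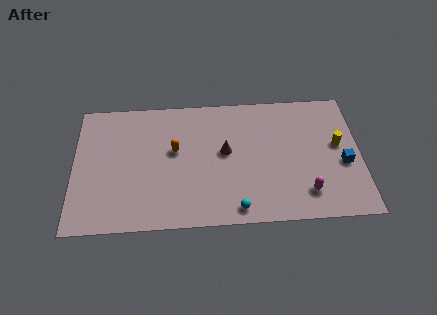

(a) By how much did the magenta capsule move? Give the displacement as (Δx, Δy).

(-0.1, -2.0)

The magenta capsule was at about (13.8, 4.0) and moved to about (13.7, 2.0).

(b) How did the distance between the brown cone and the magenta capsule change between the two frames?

+0.7

They were about 5.0 units apart before and 5.7 after — 0.7 units further apart.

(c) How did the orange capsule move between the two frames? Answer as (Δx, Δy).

(-1.6, -1.1)

The orange capsule was at about (7.6, 6.7) and moved to about (6.0, 5.6).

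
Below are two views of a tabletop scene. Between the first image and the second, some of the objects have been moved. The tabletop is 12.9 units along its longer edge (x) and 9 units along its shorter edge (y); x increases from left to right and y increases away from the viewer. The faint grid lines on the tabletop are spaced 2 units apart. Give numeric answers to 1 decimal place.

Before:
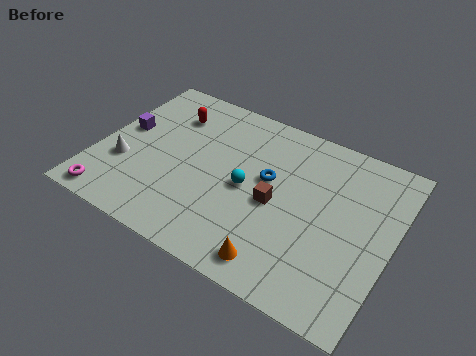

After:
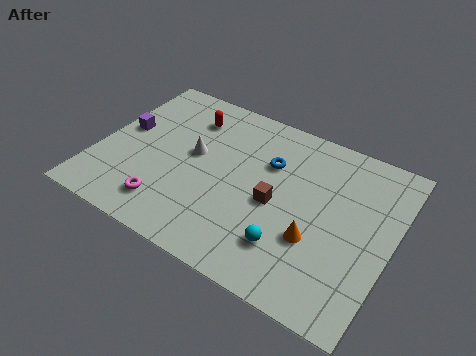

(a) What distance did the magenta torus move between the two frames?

2.5

The magenta torus moved from about (1.1, 0.9) to (3.5, 1.7), a distance of √(2.4² + 0.8²) ≈ 2.5.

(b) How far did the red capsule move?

0.8

The red capsule was near (2.7, 6.8) before and (3.5, 7.0) after, so it travelled √(0.8² + 0.2²) ≈ 0.8 units.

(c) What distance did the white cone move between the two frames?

3.4

From (1.3, 3.1) to (4.1, 5.0), the white cone covered √(2.8² + 1.9²) ≈ 3.4 units.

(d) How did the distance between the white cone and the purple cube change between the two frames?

+1.3

The distance was about 1.9 in the first image and 3.2 in the second, so they moved 1.3 units further apart.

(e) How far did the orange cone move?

2.3

The orange cone moved from about (8.5, 1.2) to (9.8, 3.1), a distance of √(1.3² + 1.9²) ≈ 2.3.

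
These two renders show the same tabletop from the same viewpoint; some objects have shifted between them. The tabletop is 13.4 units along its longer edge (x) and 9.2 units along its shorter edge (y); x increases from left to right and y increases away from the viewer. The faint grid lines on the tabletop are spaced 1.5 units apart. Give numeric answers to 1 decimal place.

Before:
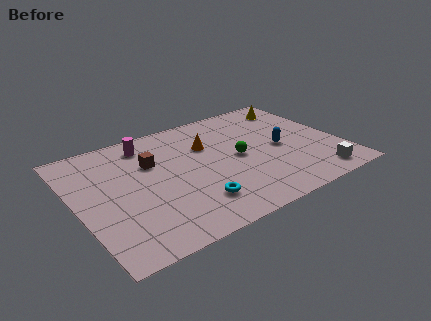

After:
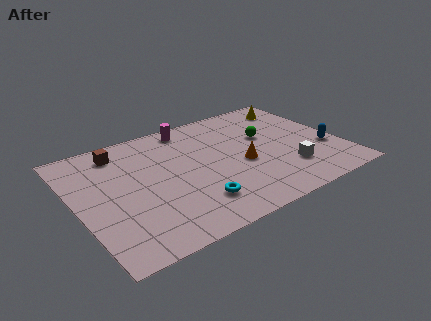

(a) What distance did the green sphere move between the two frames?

2.0

The green sphere was near (8.2, 4.5) before and (9.9, 5.6) after, so it travelled √(1.7² + 1.1²) ≈ 2.0 units.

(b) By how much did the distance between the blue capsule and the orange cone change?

+0.4

The distance was about 4.0 in the first image and 4.4 in the second, so they moved 0.4 units further apart.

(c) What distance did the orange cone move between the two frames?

2.7

From (6.9, 6.2) to (8.3, 3.9), the orange cone covered √(1.4² + 2.3²) ≈ 2.7 units.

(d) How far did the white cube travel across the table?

1.8

The white cube was near (11.7, 1.2) before and (10.4, 2.4) after, so it travelled √(1.3² + 1.2²) ≈ 1.8 units.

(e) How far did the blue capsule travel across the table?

2.5

The blue capsule was near (10.4, 4.3) before and (12.6, 3.2) after, so it travelled √(2.2² + 1.1²) ≈ 2.5 units.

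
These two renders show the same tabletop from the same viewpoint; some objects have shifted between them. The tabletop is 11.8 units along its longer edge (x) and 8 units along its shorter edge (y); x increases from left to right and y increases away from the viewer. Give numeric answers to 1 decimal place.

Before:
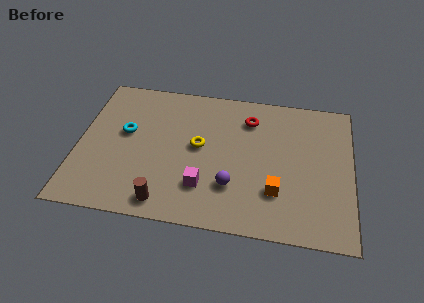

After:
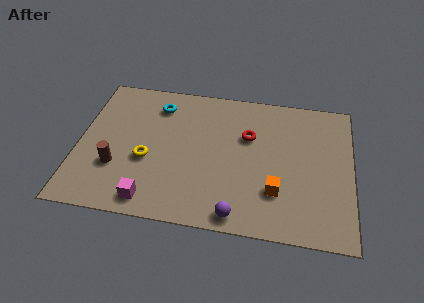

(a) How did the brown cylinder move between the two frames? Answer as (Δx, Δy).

(-2.2, 1.6)

The brown cylinder started near (3.9, 1.0) and ended near (1.7, 2.6).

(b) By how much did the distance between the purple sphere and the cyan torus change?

+1.5

Before: roughly 5.2 units apart; after: 6.7. That's 1.5 units further apart.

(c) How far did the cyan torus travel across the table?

2.2

The cyan torus moved from about (2.0, 4.6) to (3.3, 6.4), a distance of √(1.3² + 1.8²) ≈ 2.2.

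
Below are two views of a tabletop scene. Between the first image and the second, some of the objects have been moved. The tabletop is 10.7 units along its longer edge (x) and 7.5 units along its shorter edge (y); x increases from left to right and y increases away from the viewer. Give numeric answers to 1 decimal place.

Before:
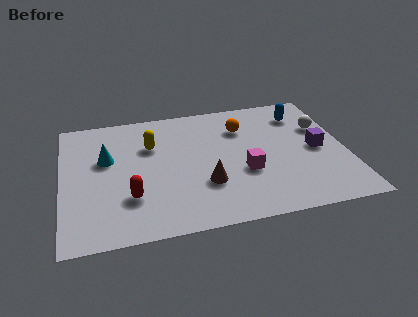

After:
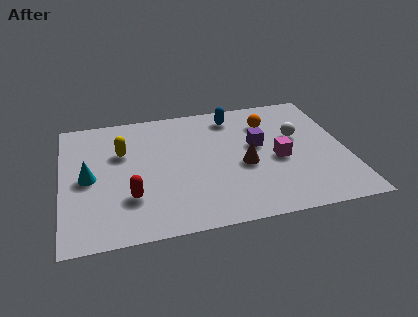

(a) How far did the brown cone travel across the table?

1.7

The brown cone moved from about (5.3, 2.4) to (6.8, 3.2), a distance of √(1.5² + 0.8²) ≈ 1.7.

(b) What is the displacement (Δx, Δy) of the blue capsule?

(-2.6, 0.4)

The blue capsule was at about (9.2, 5.9) and moved to about (6.6, 6.3).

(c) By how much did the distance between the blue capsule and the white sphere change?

+1.7

Before: roughly 1.2 units apart; after: 2.9. That's 1.7 units further apart.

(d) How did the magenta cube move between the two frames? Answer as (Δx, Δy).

(1.3, 0.5)

The magenta cube was at about (6.8, 2.8) and moved to about (8.1, 3.3).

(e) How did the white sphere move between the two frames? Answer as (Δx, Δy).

(-1.0, -0.4)

The white sphere was at about (9.9, 4.9) and moved to about (8.9, 4.5).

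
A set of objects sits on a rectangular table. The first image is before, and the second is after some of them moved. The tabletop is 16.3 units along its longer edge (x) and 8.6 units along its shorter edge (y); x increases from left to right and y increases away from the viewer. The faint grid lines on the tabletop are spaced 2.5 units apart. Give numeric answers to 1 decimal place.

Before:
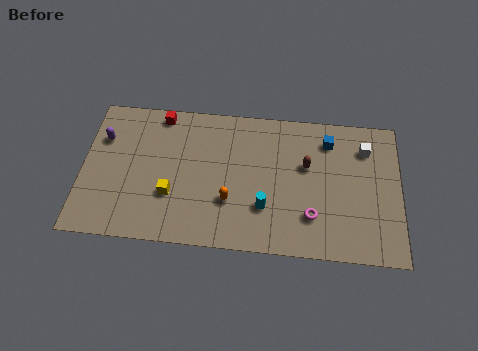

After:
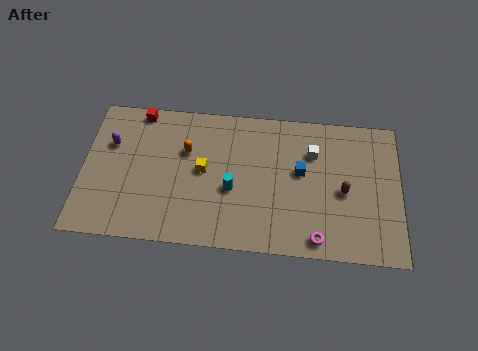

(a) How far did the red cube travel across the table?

1.1

The red cube was near (3.9, 7.7) before and (2.8, 7.8) after, so it travelled √(1.1² + 0.1²) ≈ 1.1 units.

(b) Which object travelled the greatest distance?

the orange capsule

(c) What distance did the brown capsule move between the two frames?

2.4

The brown capsule was near (11.5, 5.3) before and (13.4, 3.9) after, so it travelled √(1.9² + 1.4²) ≈ 2.4 units.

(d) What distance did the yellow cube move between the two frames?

2.3

The yellow cube moved from about (4.6, 2.9) to (6.2, 4.5), a distance of √(1.6² + 1.6²) ≈ 2.3.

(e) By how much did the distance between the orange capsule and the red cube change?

-2.8

They were about 6.1 units apart before and 3.3 after — 2.8 units closer together.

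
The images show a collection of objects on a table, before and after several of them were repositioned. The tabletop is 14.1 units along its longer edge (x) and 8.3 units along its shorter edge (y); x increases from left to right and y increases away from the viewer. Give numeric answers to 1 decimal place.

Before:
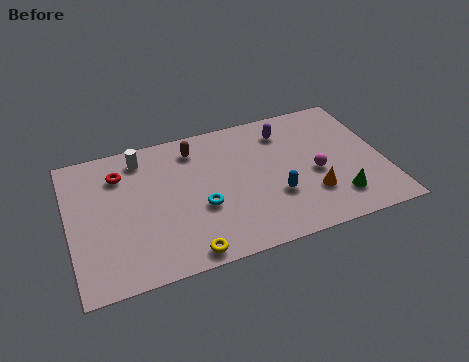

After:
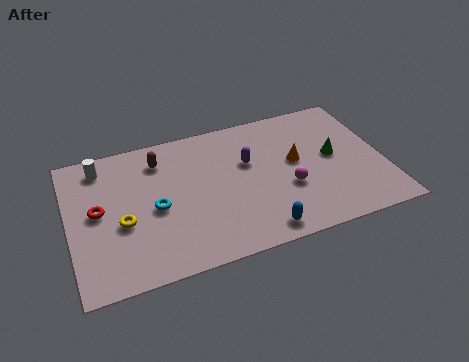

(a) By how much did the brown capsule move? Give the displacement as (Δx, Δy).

(-1.6, -0.2)

The brown capsule was at about (5.8, 6.8) and moved to about (4.2, 6.6).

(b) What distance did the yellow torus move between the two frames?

3.7

The yellow torus moved from about (4.9, 0.8) to (2.3, 3.4), a distance of √(2.6² + 2.6²) ≈ 3.7.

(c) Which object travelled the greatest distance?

the yellow torus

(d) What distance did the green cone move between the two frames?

2.6

The green cone moved from about (11.8, 1.8) to (11.9, 4.4), a distance of √(0.1² + 2.6²) ≈ 2.6.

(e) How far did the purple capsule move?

2.3

From (9.9, 6.6) to (8.1, 5.2), the purple capsule covered √(1.8² + 1.4²) ≈ 2.3 units.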